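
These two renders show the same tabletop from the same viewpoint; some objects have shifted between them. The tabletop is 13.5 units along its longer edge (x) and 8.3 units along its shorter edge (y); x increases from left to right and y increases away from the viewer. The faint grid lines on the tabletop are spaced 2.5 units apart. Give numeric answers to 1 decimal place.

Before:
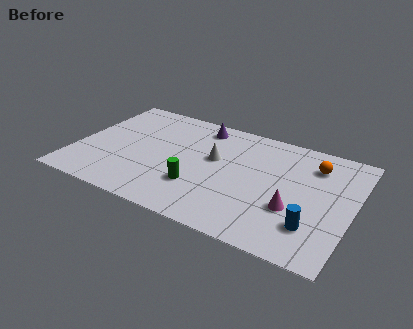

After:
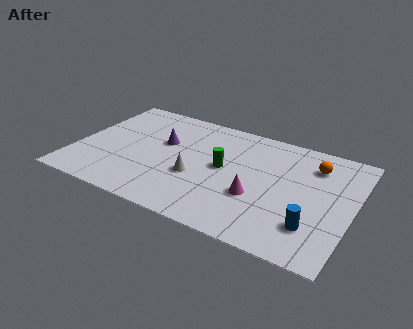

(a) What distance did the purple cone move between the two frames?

2.6

The purple cone was near (5.7, 7.1) before and (4.1, 5.1) after, so it travelled √(1.6² + 2.0²) ≈ 2.6 units.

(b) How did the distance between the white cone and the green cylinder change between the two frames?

-0.8

The distance was about 2.5 in the first image and 1.7 in the second, so they moved 0.8 units closer together.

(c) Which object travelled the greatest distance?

the purple cone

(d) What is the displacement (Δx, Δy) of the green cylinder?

(1.0, 1.9)

The green cylinder started near (6.2, 2.5) and ended near (7.2, 4.4).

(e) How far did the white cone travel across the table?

1.8

From (6.7, 4.9) to (6.0, 3.2), the white cone covered √(0.7² + 1.7²) ≈ 1.8 units.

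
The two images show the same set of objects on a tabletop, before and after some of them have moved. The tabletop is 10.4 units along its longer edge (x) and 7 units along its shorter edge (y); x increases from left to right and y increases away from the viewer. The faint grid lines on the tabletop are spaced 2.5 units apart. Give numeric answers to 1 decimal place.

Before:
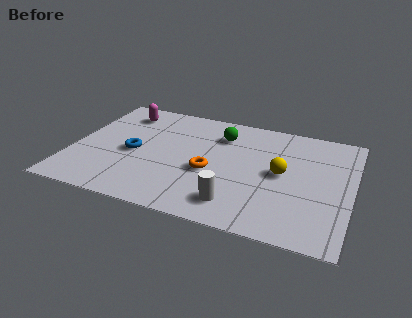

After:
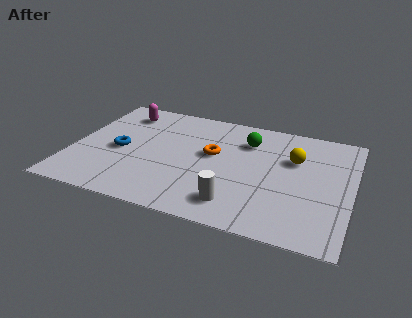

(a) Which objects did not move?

the white cylinder and the magenta capsule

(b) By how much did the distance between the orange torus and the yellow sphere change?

+0.4

The distance was about 2.7 in the first image and 3.1 in the second, so they moved 0.4 units further apart.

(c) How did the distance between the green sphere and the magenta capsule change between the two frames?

+1.0

Before: roughly 3.8 units apart; after: 4.8. That's 1.0 units further apart.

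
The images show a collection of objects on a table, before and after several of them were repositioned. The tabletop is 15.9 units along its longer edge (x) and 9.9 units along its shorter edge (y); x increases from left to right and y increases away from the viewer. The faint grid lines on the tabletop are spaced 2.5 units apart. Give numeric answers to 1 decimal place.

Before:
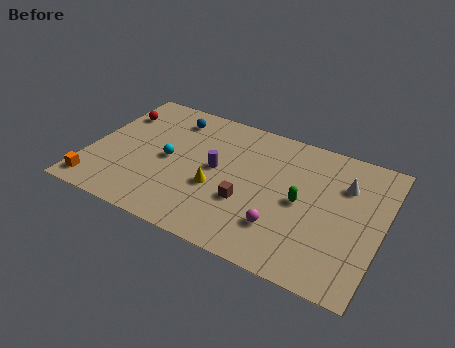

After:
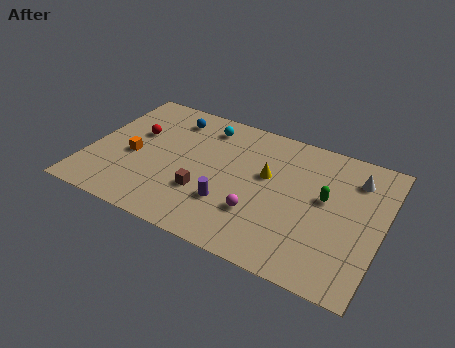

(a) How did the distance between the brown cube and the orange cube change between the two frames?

-4.1

Before: roughly 8.3 units apart; after: 4.2. That's 4.1 units closer together.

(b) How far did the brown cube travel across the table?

2.3

The brown cube was near (8.8, 3.5) before and (6.5, 3.2) after, so it travelled √(2.3² + 0.3²) ≈ 2.3 units.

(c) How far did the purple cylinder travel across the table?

2.4

The purple cylinder moved from about (6.9, 5.2) to (7.9, 3.0), a distance of √(1.0² + 2.2²) ≈ 2.4.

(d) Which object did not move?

the blue sphere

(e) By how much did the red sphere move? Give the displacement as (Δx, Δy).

(1.3, -1.2)

From the two frames, the red sphere sits at roughly (1.0, 7.3) before and (2.3, 6.1) after.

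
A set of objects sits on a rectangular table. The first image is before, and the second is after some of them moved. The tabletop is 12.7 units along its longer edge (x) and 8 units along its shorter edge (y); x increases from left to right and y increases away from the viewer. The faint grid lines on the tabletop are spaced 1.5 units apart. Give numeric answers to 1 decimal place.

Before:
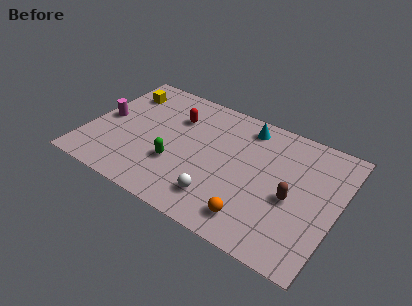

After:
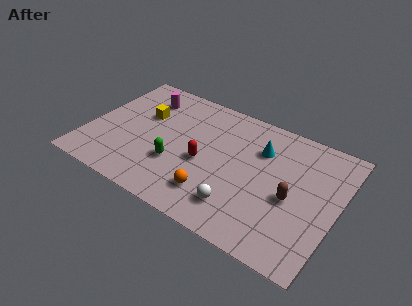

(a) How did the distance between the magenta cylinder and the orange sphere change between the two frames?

-2.2

The distance was about 8.5 in the first image and 6.3 in the second, so they moved 2.2 units closer together.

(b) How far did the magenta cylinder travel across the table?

2.8

The magenta cylinder moved from about (0.8, 4.0) to (2.4, 6.3), a distance of √(1.6² + 2.3²) ≈ 2.8.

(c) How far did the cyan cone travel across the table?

1.4

The cyan cone was near (7.7, 6.8) before and (8.6, 5.7) after, so it travelled √(0.9² + 1.1²) ≈ 1.4 units.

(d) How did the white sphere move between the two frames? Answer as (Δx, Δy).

(1.0, 0.0)

The white sphere started near (7.1, 1.7) and ended near (8.1, 1.7).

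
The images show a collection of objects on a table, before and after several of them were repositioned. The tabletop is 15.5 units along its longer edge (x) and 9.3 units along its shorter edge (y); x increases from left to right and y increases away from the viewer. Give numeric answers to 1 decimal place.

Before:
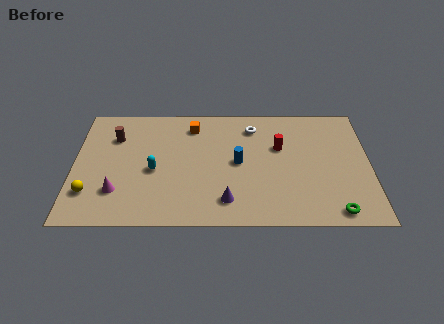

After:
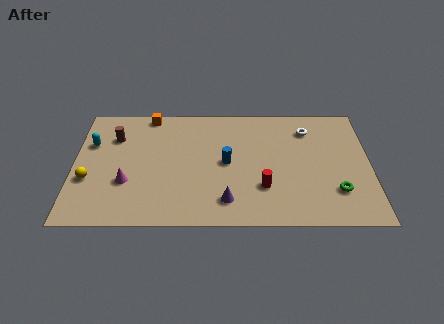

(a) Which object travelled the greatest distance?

the cyan capsule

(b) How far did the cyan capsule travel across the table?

3.9

The cyan capsule moved from about (4.2, 4.1) to (0.9, 6.2), a distance of √(3.3² + 2.1²) ≈ 3.9.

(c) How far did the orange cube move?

2.5

From (6.2, 7.6) to (3.9, 8.5), the orange cube covered √(2.3² + 0.9²) ≈ 2.5 units.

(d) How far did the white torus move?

2.9

From (9.4, 7.5) to (12.3, 7.3), the white torus covered √(2.9² + 0.2²) ≈ 2.9 units.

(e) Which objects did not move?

the purple cone and the brown cylinder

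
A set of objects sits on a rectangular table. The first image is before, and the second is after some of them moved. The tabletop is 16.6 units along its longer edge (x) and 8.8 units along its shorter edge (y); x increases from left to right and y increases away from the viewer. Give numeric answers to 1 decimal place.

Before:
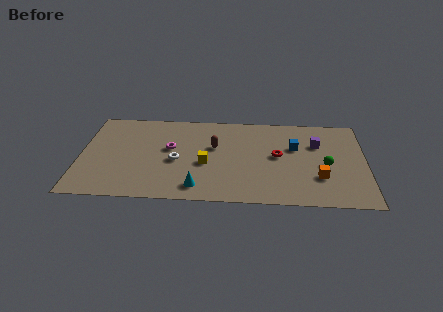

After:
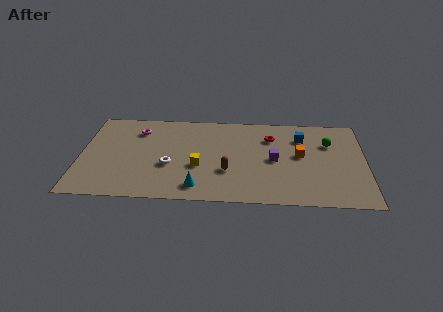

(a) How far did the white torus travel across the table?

0.6

The white torus moved from about (5.6, 3.9) to (5.2, 3.4), a distance of √(0.4² + 0.5²) ≈ 0.6.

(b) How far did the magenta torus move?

2.5

The magenta torus moved from about (5.2, 5.1) to (3.3, 6.8), a distance of √(1.9² + 1.7²) ≈ 2.5.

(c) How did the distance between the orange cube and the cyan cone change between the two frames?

-0.3

The distance was about 7.1 in the first image and 6.8 in the second, so they moved 0.3 units closer together.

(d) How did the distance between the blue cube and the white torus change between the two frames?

+1.2

They were about 7.1 units apart before and 8.3 after — 1.2 units further apart.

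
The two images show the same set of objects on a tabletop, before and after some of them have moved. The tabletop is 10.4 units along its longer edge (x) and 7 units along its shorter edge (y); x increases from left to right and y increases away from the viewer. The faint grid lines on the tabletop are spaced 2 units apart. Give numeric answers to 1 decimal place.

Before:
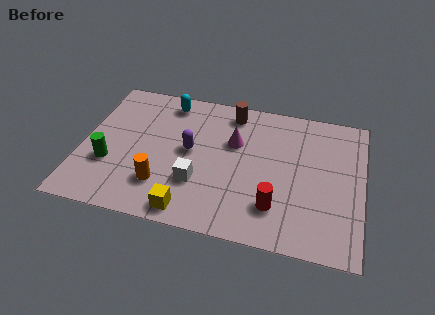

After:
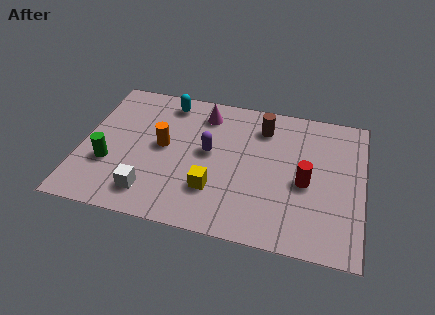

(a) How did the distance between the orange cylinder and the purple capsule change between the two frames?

-0.4

The distance was about 2.1 in the first image and 1.7 in the second, so they moved 0.4 units closer together.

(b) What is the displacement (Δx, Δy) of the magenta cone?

(-1.2, 1.2)

The magenta cone was at about (5.6, 4.5) and moved to about (4.4, 5.7).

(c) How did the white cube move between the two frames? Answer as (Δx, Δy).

(-1.7, -0.9)

From the two frames, the white cube sits at roughly (4.4, 2.2) before and (2.7, 1.3) after.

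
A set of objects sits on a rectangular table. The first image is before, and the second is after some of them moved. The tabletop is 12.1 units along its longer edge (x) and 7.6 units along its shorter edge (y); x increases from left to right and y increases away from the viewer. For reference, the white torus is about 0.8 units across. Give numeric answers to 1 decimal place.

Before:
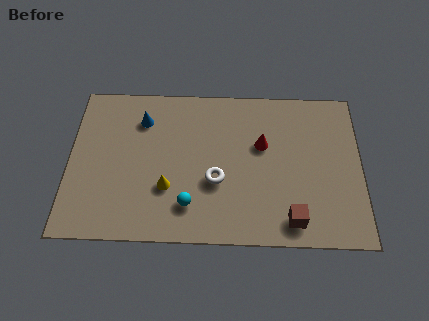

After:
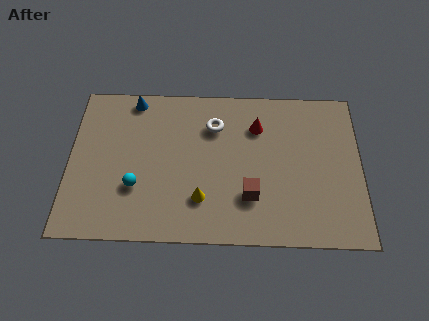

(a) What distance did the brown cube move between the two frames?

2.0

The brown cube moved from about (9.2, 1.1) to (7.5, 2.2), a distance of √(1.7² + 1.1²) ≈ 2.0.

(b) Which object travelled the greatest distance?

the white torus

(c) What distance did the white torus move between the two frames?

2.7

From (6.1, 2.9) to (6.0, 5.6), the white torus covered √(0.1² + 2.7²) ≈ 2.7 units.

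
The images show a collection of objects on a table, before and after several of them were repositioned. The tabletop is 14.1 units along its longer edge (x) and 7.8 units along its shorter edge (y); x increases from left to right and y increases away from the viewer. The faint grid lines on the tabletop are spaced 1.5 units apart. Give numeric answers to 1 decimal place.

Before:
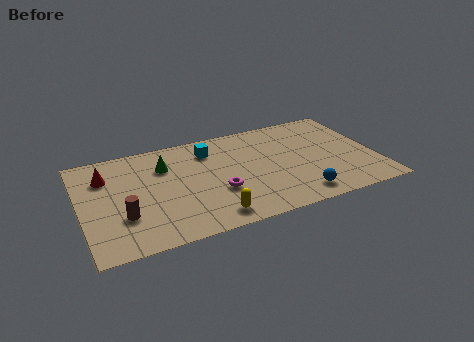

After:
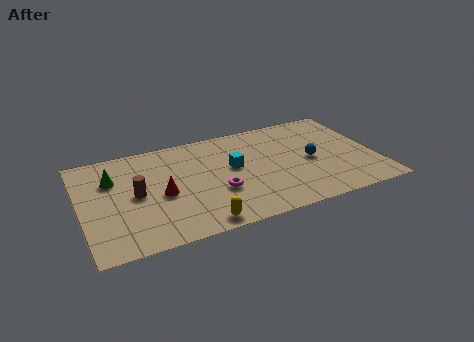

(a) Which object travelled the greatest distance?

the red cone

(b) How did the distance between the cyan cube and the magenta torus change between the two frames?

-1.5

They were about 3.3 units apart before and 1.8 after — 1.5 units closer together.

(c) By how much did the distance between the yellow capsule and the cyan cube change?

-0.9

Before: roughly 5.0 units apart; after: 4.1. That's 0.9 units closer together.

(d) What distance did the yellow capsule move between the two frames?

0.7

The yellow capsule was near (5.9, 1.1) before and (5.3, 0.8) after, so it travelled √(0.6² + 0.3²) ≈ 0.7 units.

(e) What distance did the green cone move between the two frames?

2.5

From (4.1, 5.6) to (1.6, 5.4), the green cone covered √(2.5² + 0.2²) ≈ 2.5 units.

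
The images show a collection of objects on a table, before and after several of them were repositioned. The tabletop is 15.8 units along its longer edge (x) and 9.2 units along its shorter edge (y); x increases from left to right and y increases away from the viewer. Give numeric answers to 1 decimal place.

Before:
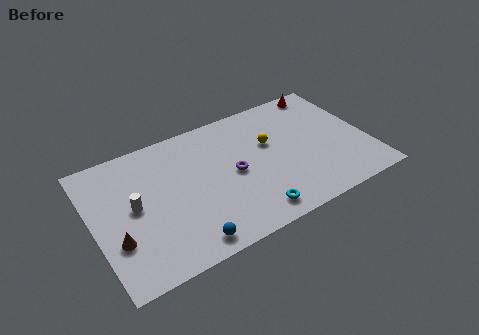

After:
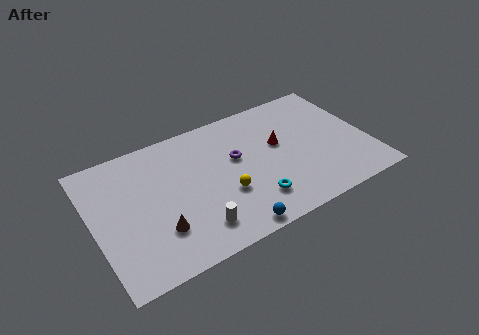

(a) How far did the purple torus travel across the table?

1.0

The purple torus was near (8.0, 4.5) before and (8.3, 5.5) after, so it travelled √(0.3² + 1.0²) ≈ 1.0 units.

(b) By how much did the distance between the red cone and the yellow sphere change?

-0.4

They were about 4.5 units apart before and 4.1 after — 0.4 units closer together.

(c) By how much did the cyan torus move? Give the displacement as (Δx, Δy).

(0.2, 0.8)

The cyan torus started near (8.6, 1.3) and ended near (8.8, 2.1).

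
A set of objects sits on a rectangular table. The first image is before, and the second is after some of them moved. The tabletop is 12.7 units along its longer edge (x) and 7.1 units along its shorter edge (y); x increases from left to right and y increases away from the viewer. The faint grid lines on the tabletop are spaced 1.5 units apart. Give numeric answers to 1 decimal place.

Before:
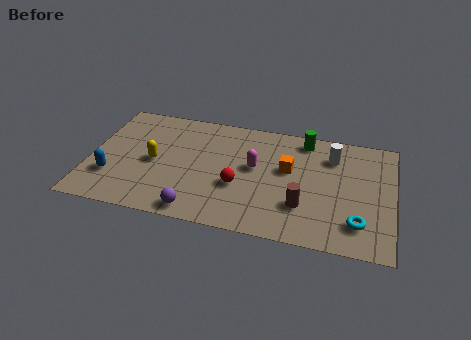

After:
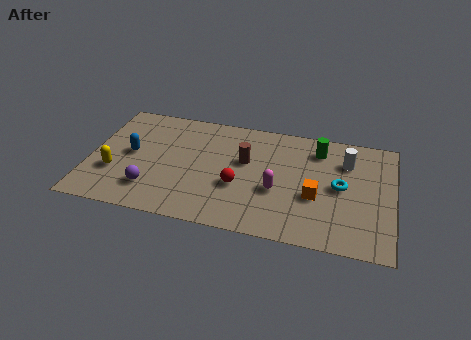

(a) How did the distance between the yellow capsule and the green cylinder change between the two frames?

+2.2

They were about 6.8 units apart before and 9.0 after — 2.2 units further apart.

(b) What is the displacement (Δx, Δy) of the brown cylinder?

(-2.5, 2.2)

The brown cylinder started near (9.0, 2.1) and ended near (6.5, 4.3).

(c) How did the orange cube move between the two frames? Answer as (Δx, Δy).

(1.2, -1.4)

The orange cube started near (8.3, 4.2) and ended near (9.5, 2.8).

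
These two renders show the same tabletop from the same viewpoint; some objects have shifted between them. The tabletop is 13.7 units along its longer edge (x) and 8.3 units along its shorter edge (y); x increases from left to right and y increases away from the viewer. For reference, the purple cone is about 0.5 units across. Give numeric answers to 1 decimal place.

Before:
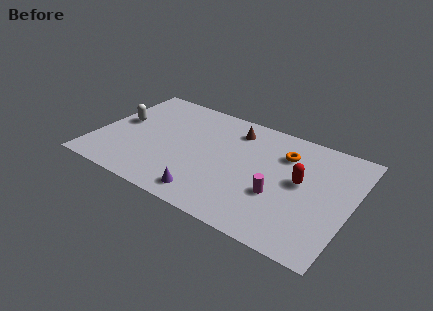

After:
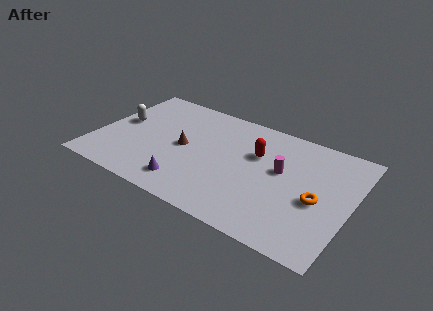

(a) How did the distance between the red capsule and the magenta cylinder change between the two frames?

-0.3

Before: roughly 1.8 units apart; after: 1.5. That's 0.3 units closer together.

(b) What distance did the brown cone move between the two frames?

3.5

The brown cone moved from about (7.1, 6.7) to (4.7, 4.1), a distance of √(2.4² + 2.6²) ≈ 3.5.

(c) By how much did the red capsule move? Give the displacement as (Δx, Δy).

(-2.5, 0.9)

The red capsule was at about (11.0, 4.5) and moved to about (8.5, 5.4).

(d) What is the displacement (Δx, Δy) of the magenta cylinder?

(-0.1, 1.8)

From the two frames, the magenta cylinder sits at roughly (10.0, 3.0) before and (9.9, 4.8) after.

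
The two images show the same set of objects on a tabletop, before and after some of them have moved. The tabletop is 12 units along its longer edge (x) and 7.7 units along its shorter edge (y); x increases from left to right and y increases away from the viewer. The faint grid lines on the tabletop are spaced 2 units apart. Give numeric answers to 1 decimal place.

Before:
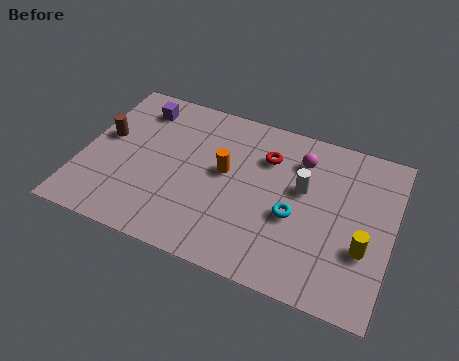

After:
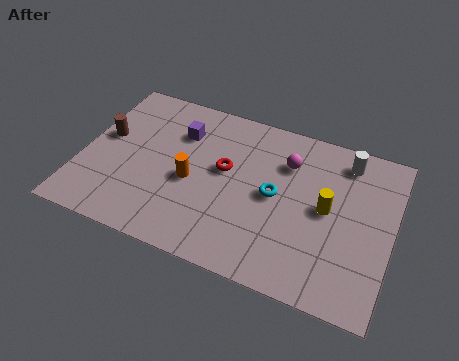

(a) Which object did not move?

the brown cylinder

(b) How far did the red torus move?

1.9

The red torus was near (7.0, 5.6) before and (5.5, 4.4) after, so it travelled √(1.5² + 1.2²) ≈ 1.9 units.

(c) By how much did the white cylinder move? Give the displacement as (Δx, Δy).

(1.5, 1.9)

The white cylinder started near (8.5, 4.6) and ended near (10.0, 6.5).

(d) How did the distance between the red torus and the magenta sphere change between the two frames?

+1.3

The distance was about 1.3 in the first image and 2.6 in the second, so they moved 1.3 units further apart.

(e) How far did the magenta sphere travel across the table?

0.6

The magenta sphere was near (8.3, 5.9) before and (7.8, 5.6) after, so it travelled √(0.5² + 0.3²) ≈ 0.6 units.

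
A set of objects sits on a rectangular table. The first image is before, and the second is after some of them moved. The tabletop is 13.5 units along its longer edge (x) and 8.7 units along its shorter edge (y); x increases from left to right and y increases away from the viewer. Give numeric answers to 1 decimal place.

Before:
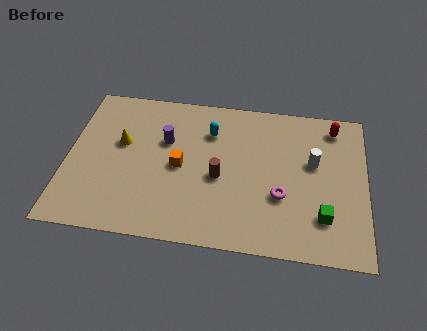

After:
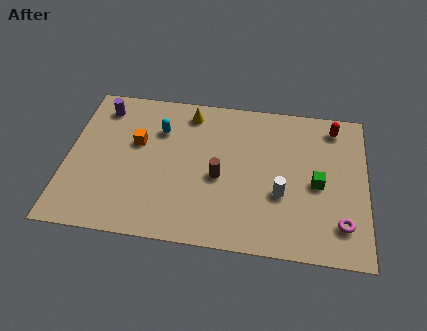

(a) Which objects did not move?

the brown cylinder and the red capsule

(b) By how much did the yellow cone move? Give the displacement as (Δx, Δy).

(3.0, 2.2)

The yellow cone was at about (2.4, 5.2) and moved to about (5.4, 7.4).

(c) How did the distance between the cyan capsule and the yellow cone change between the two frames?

-2.4

Before: roughly 4.2 units apart; after: 1.8. That's 2.4 units closer together.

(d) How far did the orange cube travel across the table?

2.3

The orange cube was near (5.1, 4.2) before and (3.1, 5.3) after, so it travelled √(2.0² + 1.1²) ≈ 2.3 units.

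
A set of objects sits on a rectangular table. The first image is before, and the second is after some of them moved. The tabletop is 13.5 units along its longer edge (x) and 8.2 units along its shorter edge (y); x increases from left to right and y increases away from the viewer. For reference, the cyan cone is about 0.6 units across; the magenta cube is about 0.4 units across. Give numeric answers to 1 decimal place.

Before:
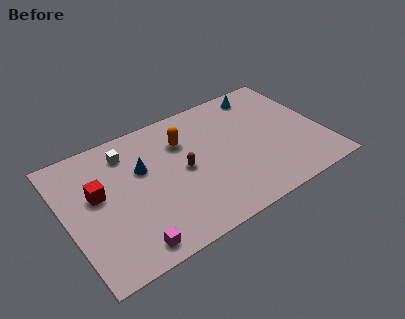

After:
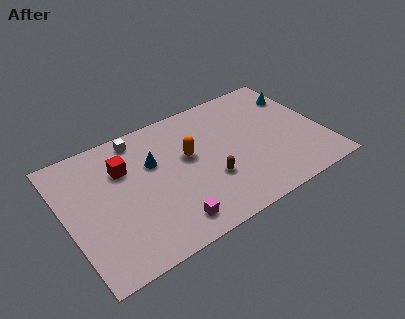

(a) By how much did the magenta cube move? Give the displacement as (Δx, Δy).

(2.1, 0.3)

The magenta cube started near (2.8, 1.0) and ended near (4.9, 1.3).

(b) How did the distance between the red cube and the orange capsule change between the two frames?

-1.4

Before: roughly 4.8 units apart; after: 3.4. That's 1.4 units closer together.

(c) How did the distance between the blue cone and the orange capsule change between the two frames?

-0.5

They were about 2.4 units apart before and 1.9 after — 0.5 units closer together.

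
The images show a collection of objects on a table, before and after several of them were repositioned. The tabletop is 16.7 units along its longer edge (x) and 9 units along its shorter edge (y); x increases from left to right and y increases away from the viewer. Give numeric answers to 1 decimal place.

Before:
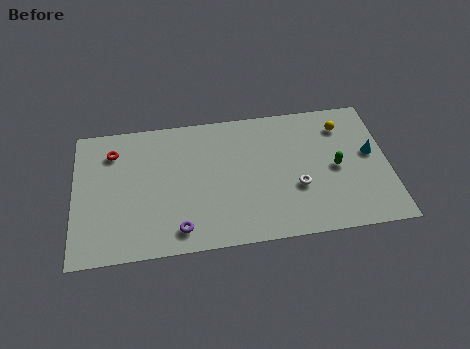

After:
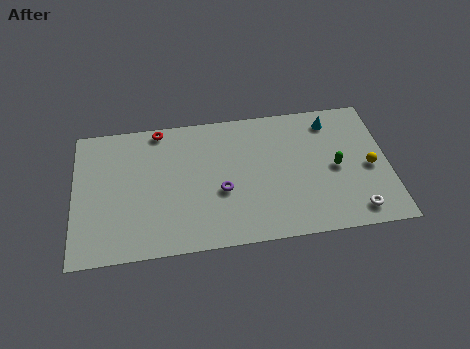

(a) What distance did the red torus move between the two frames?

2.8

The red torus was near (2.1, 7.0) before and (4.6, 8.2) after, so it travelled √(2.5² + 1.2²) ≈ 2.8 units.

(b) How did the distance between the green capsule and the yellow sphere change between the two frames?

-1.0

They were about 2.8 units apart before and 1.8 after — 1.0 units closer together.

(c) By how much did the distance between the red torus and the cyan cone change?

-4.6

Before: roughly 13.8 units apart; after: 9.2. That's 4.6 units closer together.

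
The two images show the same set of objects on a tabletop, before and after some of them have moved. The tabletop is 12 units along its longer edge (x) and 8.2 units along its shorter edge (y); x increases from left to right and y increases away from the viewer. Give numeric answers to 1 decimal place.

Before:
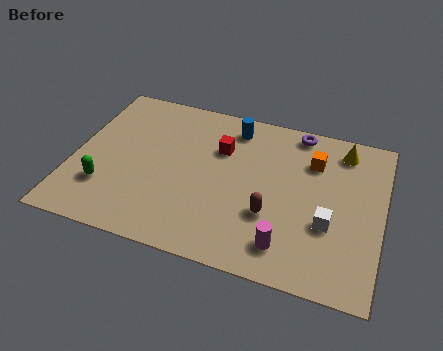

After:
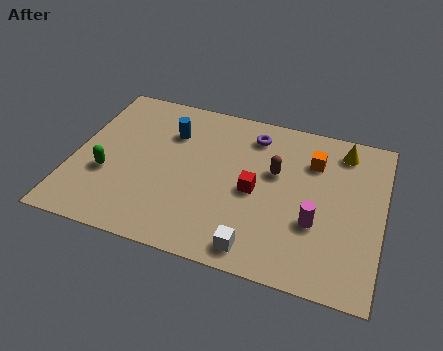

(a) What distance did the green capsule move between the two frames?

0.7

The green capsule moved from about (1.4, 2.3) to (1.4, 3.0), a distance of √(0.0² + 0.7²) ≈ 0.7.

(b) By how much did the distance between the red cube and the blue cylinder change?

+2.7

Before: roughly 1.4 units apart; after: 4.1. That's 2.7 units further apart.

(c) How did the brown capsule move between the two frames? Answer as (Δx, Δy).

(0.0, 2.2)

The brown capsule was at about (7.8, 2.8) and moved to about (7.8, 5.0).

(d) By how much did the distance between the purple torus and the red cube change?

-0.5

Before: roughly 3.4 units apart; after: 2.9. That's 0.5 units closer together.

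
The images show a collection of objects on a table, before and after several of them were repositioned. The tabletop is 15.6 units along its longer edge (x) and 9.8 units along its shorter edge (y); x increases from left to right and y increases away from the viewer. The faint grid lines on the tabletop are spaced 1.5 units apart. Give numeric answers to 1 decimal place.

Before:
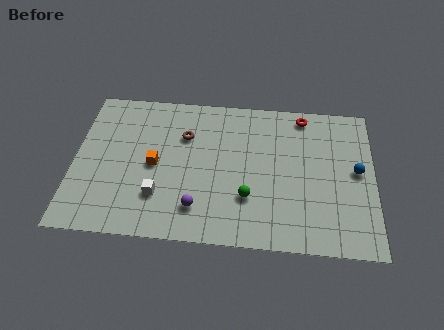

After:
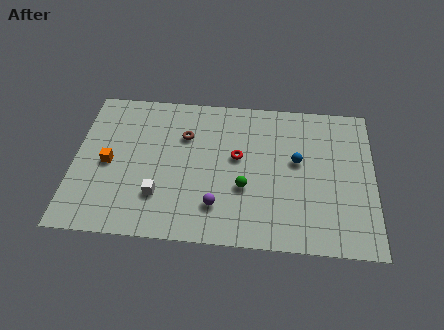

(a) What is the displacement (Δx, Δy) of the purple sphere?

(1.0, 0.2)

From the two frames, the purple sphere sits at roughly (6.5, 2.1) before and (7.5, 2.3) after.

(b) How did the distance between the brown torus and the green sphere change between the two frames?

-0.6

They were about 5.1 units apart before and 4.5 after — 0.6 units closer together.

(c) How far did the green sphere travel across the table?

0.6

The green sphere moved from about (9.1, 3.0) to (8.9, 3.6), a distance of √(0.2² + 0.6²) ≈ 0.6.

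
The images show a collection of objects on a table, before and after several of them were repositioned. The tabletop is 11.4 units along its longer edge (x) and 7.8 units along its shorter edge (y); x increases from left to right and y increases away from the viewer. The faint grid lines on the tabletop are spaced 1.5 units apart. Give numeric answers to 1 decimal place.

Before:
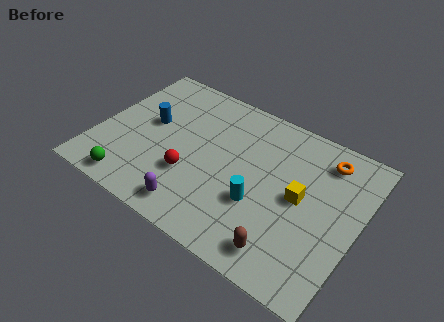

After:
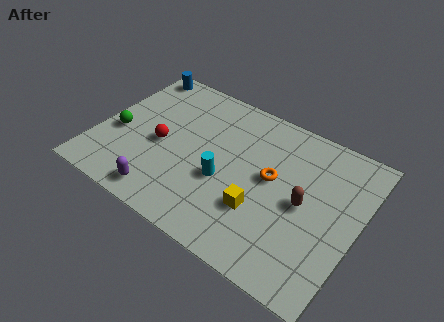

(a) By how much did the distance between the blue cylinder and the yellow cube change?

+1.1

They were about 6.8 units apart before and 7.9 after — 1.1 units further apart.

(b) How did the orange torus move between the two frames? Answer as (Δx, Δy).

(-2.0, -2.1)

From the two frames, the orange torus sits at roughly (9.6, 6.4) before and (7.6, 4.3) after.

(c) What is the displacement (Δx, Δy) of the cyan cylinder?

(-1.6, 0.3)

The cyan cylinder was at about (7.3, 2.8) and moved to about (5.7, 3.1).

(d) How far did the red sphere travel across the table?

1.7

The red sphere was near (4.3, 2.6) before and (2.8, 3.5) after, so it travelled √(1.5² + 0.9²) ≈ 1.7 units.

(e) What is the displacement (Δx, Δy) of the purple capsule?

(-1.4, -0.1)

From the two frames, the purple capsule sits at roughly (4.8, 1.1) before and (3.4, 1.0) after.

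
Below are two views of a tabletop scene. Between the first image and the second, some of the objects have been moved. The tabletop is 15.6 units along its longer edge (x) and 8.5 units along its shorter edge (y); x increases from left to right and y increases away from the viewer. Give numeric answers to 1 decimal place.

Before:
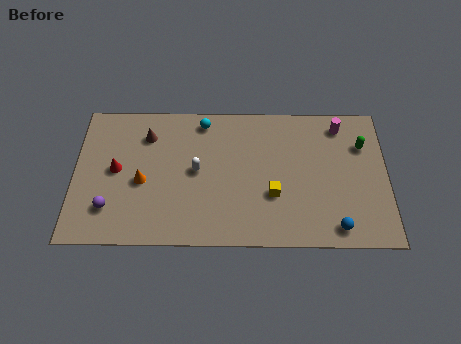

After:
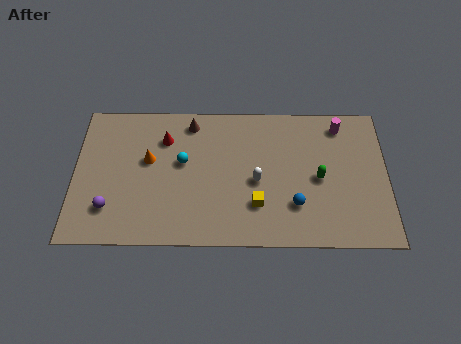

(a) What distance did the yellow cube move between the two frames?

1.0

The yellow cube moved from about (9.9, 3.0) to (9.1, 2.4), a distance of √(0.8² + 0.6²) ≈ 1.0.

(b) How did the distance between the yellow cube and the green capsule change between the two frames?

-1.9

The distance was about 5.4 in the first image and 3.5 in the second, so they moved 1.9 units closer together.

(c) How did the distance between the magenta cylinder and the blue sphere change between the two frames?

-0.8

They were about 6.1 units apart before and 5.3 after — 0.8 units closer together.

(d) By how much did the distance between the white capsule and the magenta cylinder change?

-2.3

The distance was about 7.7 in the first image and 5.4 in the second, so they moved 2.3 units closer together.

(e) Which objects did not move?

the magenta cylinder and the purple sphere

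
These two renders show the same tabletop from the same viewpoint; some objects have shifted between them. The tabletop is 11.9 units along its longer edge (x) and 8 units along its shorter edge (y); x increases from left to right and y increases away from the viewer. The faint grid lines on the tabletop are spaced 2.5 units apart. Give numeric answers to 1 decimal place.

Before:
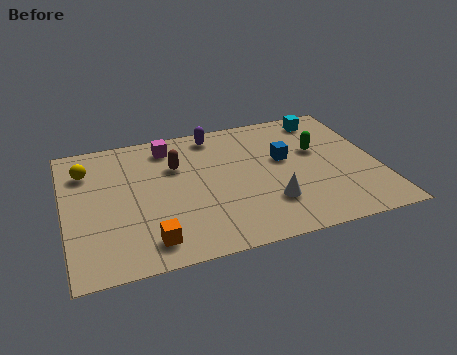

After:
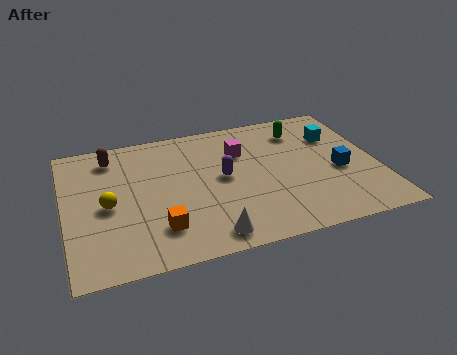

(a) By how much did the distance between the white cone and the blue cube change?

+3.1

They were about 2.6 units apart before and 5.7 after — 3.1 units further apart.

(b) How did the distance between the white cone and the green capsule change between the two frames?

+3.2

Before: roughly 3.4 units apart; after: 6.6. That's 3.2 units further apart.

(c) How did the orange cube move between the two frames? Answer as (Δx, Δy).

(0.4, 0.6)

From the two frames, the orange cube sits at roughly (3.0, 1.3) before and (3.4, 1.9) after.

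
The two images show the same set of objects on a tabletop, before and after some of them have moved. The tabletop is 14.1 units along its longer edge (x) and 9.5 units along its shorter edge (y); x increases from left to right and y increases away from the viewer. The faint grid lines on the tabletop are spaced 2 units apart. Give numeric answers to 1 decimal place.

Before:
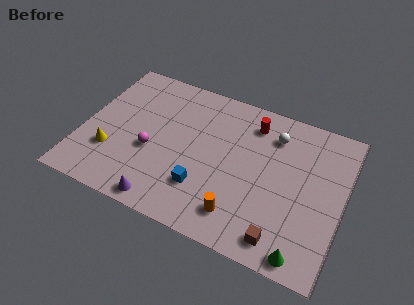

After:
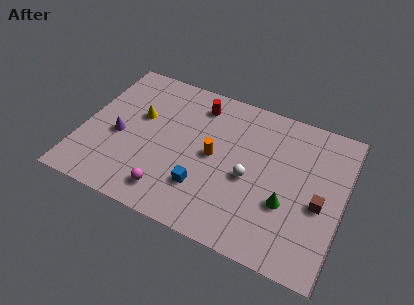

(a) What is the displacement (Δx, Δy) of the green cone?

(-1.2, 2.5)

The green cone started near (12.4, 0.9) and ended near (11.2, 3.4).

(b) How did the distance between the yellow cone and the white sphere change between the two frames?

-3.1

Before: roughly 9.5 units apart; after: 6.4. That's 3.1 units closer together.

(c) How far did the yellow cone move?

3.1

From (1.7, 2.9) to (2.9, 5.8), the yellow cone covered √(1.2² + 2.9²) ≈ 3.1 units.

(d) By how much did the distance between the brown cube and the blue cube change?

+1.7

The distance was about 4.6 in the first image and 6.3 in the second, so they moved 1.7 units further apart.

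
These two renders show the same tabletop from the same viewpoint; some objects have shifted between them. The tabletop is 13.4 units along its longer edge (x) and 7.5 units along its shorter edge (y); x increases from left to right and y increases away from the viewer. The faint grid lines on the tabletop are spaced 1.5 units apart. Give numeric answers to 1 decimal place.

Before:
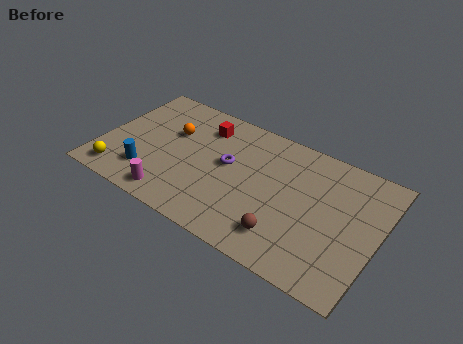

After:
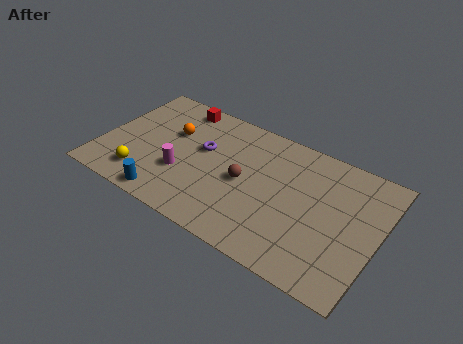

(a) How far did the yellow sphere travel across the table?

1.2

From (1.2, 1.1) to (2.3, 1.5), the yellow sphere covered √(1.1² + 0.4²) ≈ 1.2 units.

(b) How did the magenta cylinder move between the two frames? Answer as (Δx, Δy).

(0.2, 1.6)

From the two frames, the magenta cylinder sits at roughly (3.9, 1.0) before and (4.1, 2.6) after.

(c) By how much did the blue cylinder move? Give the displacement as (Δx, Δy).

(1.2, -1.0)

The blue cylinder started near (2.5, 1.8) and ended near (3.7, 0.8).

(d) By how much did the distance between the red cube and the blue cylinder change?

+1.2

They were about 4.6 units apart before and 5.8 after — 1.2 units further apart.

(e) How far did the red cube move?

1.6

The red cube moved from about (4.6, 5.9) to (3.2, 6.6), a distance of √(1.4² + 0.7²) ≈ 1.6.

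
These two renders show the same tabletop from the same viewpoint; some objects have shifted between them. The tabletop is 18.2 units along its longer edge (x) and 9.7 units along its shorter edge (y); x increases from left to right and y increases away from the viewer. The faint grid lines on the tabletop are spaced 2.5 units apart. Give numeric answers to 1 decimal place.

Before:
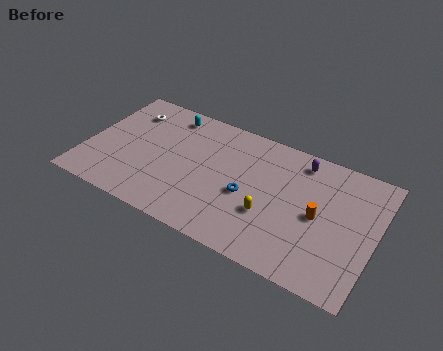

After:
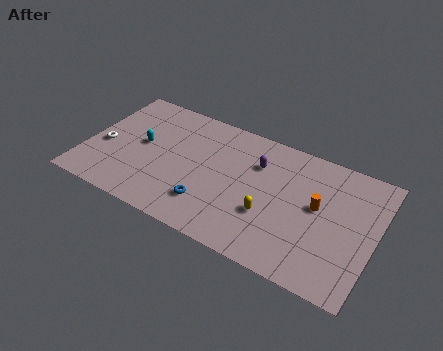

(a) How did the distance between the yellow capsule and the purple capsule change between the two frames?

-1.4

The distance was about 5.1 in the first image and 3.7 in the second, so they moved 1.4 units closer together.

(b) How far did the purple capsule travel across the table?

3.0

From (13.2, 8.3) to (10.6, 6.9), the purple capsule covered √(2.6² + 1.4²) ≈ 3.0 units.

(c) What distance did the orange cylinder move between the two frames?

0.7

From (14.7, 4.7) to (14.6, 5.4), the orange cylinder covered √(0.1² + 0.7²) ≈ 0.7 units.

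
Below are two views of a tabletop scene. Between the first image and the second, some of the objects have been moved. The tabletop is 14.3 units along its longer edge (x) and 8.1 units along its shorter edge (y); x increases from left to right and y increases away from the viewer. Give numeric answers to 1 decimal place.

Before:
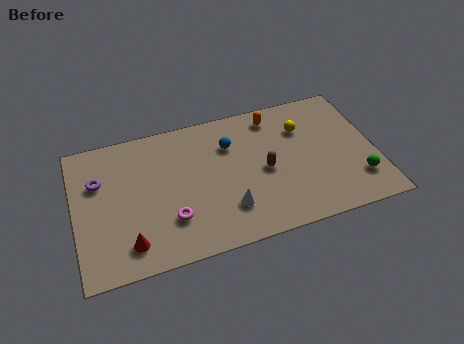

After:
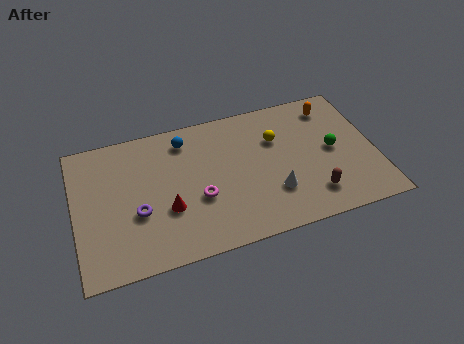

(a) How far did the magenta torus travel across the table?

1.6

The magenta torus moved from about (4.4, 2.3) to (5.8, 3.1), a distance of √(1.4² + 0.8²) ≈ 1.6.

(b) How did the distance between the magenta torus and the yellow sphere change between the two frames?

-2.9

Before: roughly 7.5 units apart; after: 4.6. That's 2.9 units closer together.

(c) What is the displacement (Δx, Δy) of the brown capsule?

(2.1, -2.1)

From the two frames, the brown capsule sits at roughly (9.0, 3.8) before and (11.1, 1.7) after.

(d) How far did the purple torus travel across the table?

2.9

The purple torus moved from about (1.2, 5.4) to (2.9, 3.1), a distance of √(1.7² + 2.3²) ≈ 2.9.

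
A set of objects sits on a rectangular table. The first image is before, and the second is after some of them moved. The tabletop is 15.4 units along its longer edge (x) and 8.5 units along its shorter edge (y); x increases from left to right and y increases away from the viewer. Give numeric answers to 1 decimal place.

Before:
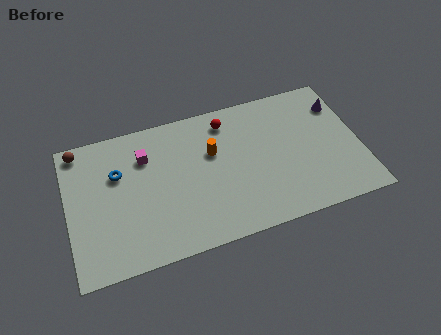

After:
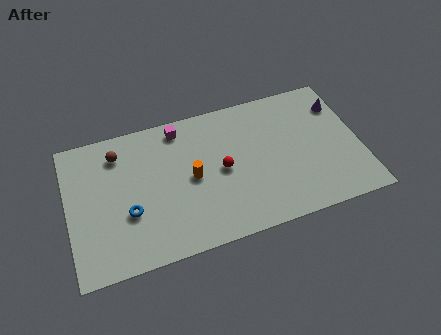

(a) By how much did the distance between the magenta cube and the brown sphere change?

-0.3

They were about 3.7 units apart before and 3.4 after — 0.3 units closer together.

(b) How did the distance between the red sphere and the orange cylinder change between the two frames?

-0.3

They were about 1.9 units apart before and 1.6 after — 0.3 units closer together.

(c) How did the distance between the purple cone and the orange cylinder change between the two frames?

+1.4

Before: roughly 7.0 units apart; after: 8.4. That's 1.4 units further apart.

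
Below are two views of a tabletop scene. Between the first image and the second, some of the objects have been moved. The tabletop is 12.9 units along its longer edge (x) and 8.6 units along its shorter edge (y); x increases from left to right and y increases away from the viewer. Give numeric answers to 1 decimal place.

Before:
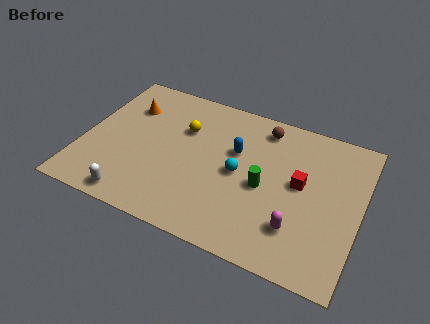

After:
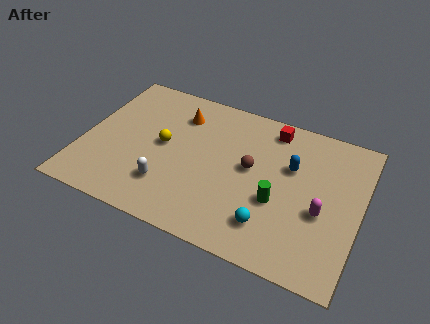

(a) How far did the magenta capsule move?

1.6

From (10.2, 2.2) to (11.2, 3.5), the magenta capsule covered √(1.0² + 1.3²) ≈ 1.6 units.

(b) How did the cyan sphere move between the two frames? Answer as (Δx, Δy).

(1.7, -2.3)

From the two frames, the cyan sphere sits at roughly (7.3, 4.2) before and (9.0, 1.9) after.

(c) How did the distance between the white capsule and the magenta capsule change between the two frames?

-0.4

They were about 7.5 units apart before and 7.1 after — 0.4 units closer together.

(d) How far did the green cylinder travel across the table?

0.9

From (8.5, 3.9) to (9.2, 3.3), the green cylinder covered √(0.7² + 0.6²) ≈ 0.9 units.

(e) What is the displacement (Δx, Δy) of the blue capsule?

(2.6, 0.1)

From the two frames, the blue capsule sits at roughly (7.0, 5.4) before and (9.6, 5.5) after.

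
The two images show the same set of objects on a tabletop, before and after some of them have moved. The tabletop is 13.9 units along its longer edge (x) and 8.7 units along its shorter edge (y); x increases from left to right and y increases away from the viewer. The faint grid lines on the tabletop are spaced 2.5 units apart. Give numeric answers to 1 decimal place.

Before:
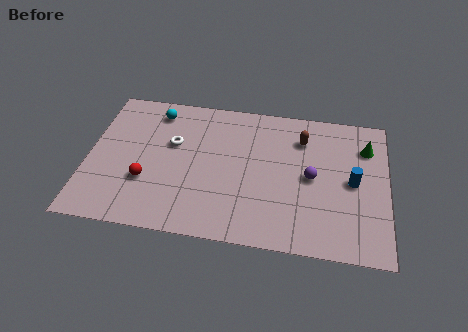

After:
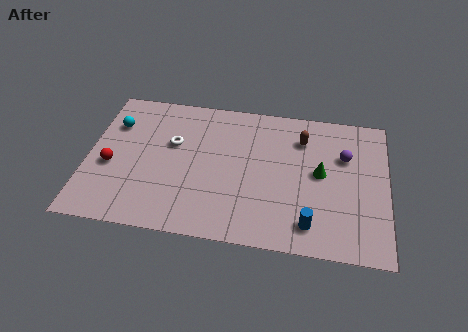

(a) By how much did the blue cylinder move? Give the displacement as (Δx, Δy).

(-1.9, -2.8)

From the two frames, the blue cylinder sits at roughly (12.3, 4.3) before and (10.4, 1.5) after.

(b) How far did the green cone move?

2.8

From (12.9, 6.5) to (10.8, 4.6), the green cone covered √(2.1² + 1.9²) ≈ 2.8 units.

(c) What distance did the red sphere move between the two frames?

1.8

The red sphere was near (2.8, 2.9) before and (1.1, 3.6) after, so it travelled √(1.7² + 0.7²) ≈ 1.8 units.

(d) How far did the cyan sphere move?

2.2

The cyan sphere was near (3.0, 7.3) before and (1.1, 6.2) after, so it travelled √(1.9² + 1.1²) ≈ 2.2 units.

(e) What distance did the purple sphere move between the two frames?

2.1

The purple sphere was near (10.4, 4.3) before and (11.9, 5.8) after, so it travelled √(1.5² + 1.5²) ≈ 2.1 units.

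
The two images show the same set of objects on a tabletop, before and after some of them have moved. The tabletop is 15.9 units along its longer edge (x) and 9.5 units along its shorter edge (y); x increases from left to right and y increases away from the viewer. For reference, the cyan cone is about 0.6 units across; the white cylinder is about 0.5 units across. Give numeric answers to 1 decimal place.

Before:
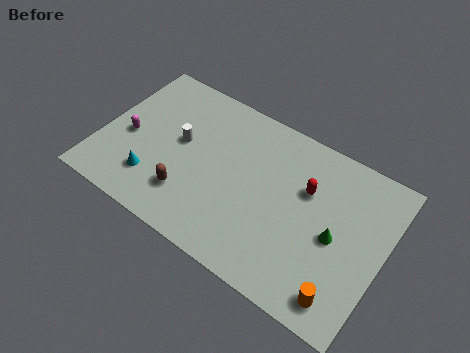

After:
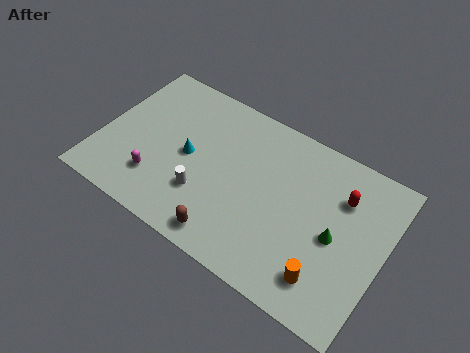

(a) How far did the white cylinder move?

3.0

From (4.3, 5.3) to (6.1, 2.9), the white cylinder covered √(1.8² + 2.4²) ≈ 3.0 units.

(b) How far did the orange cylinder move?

1.1

The orange cylinder moved from about (14.2, 1.4) to (13.2, 1.9), a distance of √(1.0² + 0.5²) ≈ 1.1.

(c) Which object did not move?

the green cone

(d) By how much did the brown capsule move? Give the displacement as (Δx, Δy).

(2.5, -1.2)

The brown capsule started near (5.3, 2.4) and ended near (7.8, 1.2).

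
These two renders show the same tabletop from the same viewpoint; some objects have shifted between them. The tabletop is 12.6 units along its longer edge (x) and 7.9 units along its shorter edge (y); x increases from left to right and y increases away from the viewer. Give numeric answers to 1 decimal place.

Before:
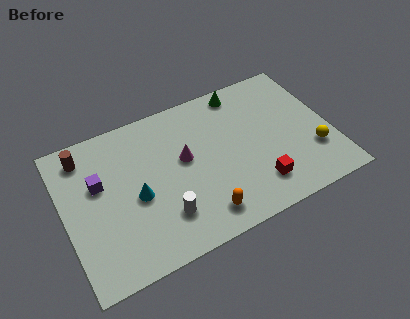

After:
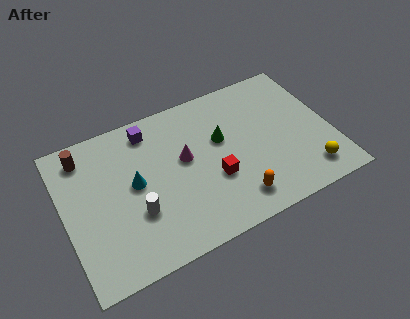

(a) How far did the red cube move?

2.2

The red cube was near (8.8, 1.7) before and (6.9, 2.9) after, so it travelled √(1.9² + 1.2²) ≈ 2.2 units.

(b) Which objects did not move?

the magenta cone and the brown cylinder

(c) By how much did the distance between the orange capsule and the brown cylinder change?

+1.1

They were about 7.2 units apart before and 8.3 after — 1.1 units further apart.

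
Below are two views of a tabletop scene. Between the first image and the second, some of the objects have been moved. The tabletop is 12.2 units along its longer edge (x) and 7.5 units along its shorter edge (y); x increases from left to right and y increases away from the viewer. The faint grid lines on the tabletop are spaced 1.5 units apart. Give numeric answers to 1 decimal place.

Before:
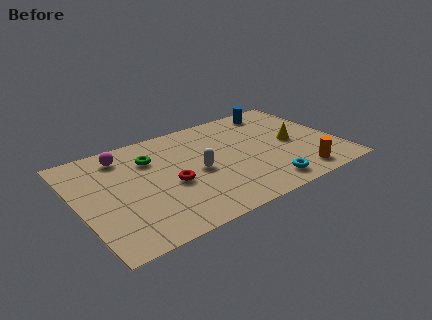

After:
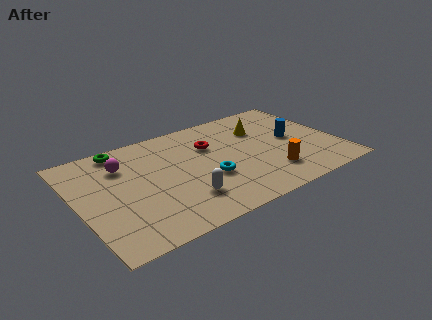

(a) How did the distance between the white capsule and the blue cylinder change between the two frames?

+0.6

The distance was about 5.3 in the first image and 5.9 in the second, so they moved 0.6 units further apart.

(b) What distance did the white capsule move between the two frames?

1.8

From (5.5, 3.5) to (4.6, 1.9), the white capsule covered √(0.9² + 1.6²) ≈ 1.8 units.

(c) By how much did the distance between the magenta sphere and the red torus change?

+0.6

Before: roughly 3.5 units apart; after: 4.1. That's 0.6 units further apart.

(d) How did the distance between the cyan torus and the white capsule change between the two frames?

-2.1

Before: roughly 3.7 units apart; after: 1.6. That's 2.1 units closer together.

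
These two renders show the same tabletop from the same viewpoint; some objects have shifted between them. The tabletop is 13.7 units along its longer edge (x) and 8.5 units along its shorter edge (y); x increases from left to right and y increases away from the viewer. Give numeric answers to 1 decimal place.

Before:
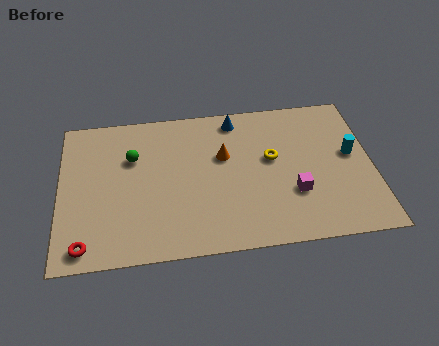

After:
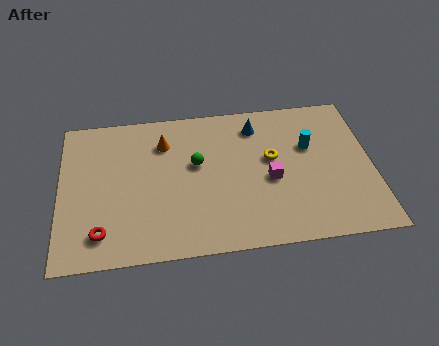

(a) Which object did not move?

the yellow torus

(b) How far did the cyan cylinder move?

1.9

The cyan cylinder was near (12.8, 4.7) before and (11.0, 5.4) after, so it travelled √(1.8² + 0.7²) ≈ 1.9 units.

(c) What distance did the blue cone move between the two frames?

1.0

The blue cone moved from about (7.8, 7.4) to (8.7, 6.9), a distance of √(0.9² + 0.5²) ≈ 1.0.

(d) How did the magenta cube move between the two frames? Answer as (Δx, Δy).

(-1.0, 0.9)

The magenta cube started near (10.2, 2.8) and ended near (9.2, 3.7).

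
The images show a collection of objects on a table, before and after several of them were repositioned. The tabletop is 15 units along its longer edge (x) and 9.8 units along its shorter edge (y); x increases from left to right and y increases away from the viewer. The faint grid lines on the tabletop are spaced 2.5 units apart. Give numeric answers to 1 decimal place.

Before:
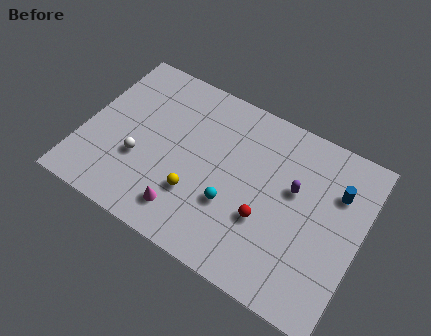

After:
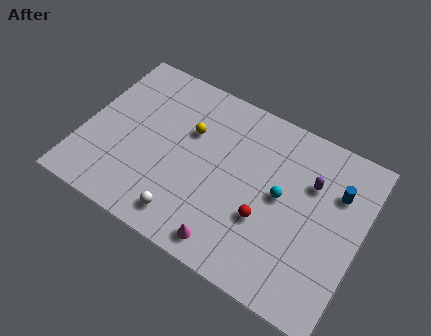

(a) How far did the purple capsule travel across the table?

1.1

From (11.3, 5.9) to (12.1, 6.7), the purple capsule covered √(0.8² + 0.8²) ≈ 1.1 units.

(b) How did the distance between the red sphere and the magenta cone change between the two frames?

-1.6

They were about 4.4 units apart before and 2.8 after — 1.6 units closer together.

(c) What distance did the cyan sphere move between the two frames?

3.0

From (8.3, 3.4) to (10.7, 5.2), the cyan sphere covered √(2.4² + 1.8²) ≈ 3.0 units.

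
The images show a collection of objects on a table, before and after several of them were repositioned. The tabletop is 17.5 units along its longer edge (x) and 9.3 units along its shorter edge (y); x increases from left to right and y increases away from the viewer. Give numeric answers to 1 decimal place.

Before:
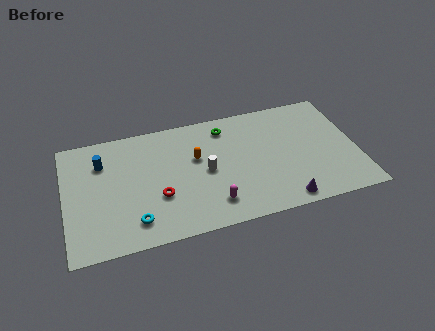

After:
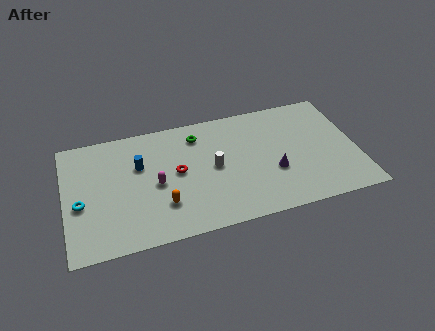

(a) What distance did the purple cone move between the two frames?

2.4

The purple cone was near (12.8, 1.0) before and (12.4, 3.4) after, so it travelled √(0.4² + 2.4²) ≈ 2.4 units.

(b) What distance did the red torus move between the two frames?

2.0

From (5.5, 3.3) to (6.7, 4.9), the red torus covered √(1.2² + 1.6²) ≈ 2.0 units.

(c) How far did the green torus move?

1.7

From (9.8, 7.7) to (8.1, 7.5), the green torus covered √(1.7² + 0.2²) ≈ 1.7 units.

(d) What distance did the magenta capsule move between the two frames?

4.0

The magenta capsule moved from about (8.6, 1.9) to (5.4, 4.3), a distance of √(3.2² + 2.4²) ≈ 4.0.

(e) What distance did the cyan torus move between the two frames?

3.7

From (4.0, 1.8) to (0.9, 3.9), the cyan torus covered √(3.1² + 2.1²) ≈ 3.7 units.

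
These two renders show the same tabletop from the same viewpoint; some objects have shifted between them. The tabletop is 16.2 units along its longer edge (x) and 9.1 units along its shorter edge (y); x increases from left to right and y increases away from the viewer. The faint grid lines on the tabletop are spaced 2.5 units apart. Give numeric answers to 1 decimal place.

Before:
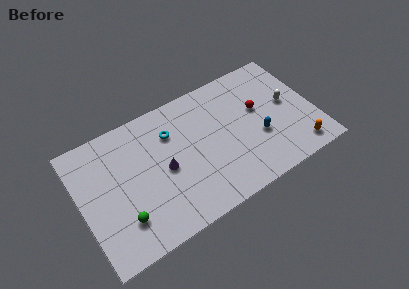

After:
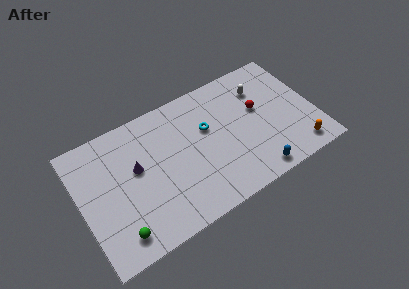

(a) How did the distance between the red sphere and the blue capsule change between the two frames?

+2.5

Before: roughly 2.0 units apart; after: 4.5. That's 2.5 units further apart.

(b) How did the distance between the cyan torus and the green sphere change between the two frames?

+2.1

They were about 5.9 units apart before and 8.0 after — 2.1 units further apart.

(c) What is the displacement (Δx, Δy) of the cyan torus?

(2.4, -0.9)

The cyan torus was at about (6.5, 6.6) and moved to about (8.9, 5.7).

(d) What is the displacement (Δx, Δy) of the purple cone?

(-1.8, 1.0)

The purple cone started near (5.7, 4.3) and ended near (3.9, 5.3).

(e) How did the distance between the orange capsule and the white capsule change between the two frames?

+2.2

Before: roughly 3.6 units apart; after: 5.8. That's 2.2 units further apart.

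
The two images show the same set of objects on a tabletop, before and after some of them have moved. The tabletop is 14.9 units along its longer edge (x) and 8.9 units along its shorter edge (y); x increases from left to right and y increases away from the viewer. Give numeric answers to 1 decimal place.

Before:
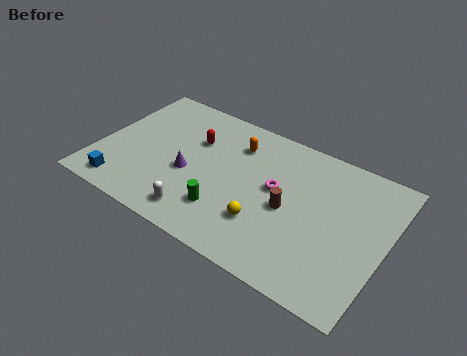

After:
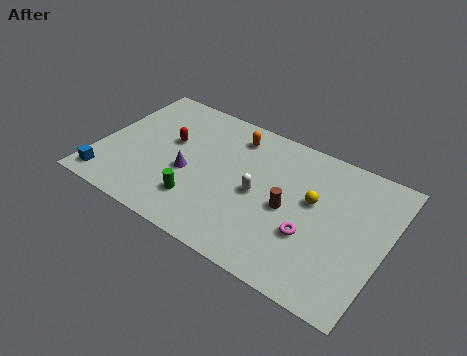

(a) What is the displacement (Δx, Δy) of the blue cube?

(-0.8, 0.0)

The blue cube started near (1.7, 1.2) and ended near (0.9, 1.2).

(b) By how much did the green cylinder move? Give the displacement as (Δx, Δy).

(-1.4, -0.1)

The green cylinder was at about (7.0, 2.3) and moved to about (5.6, 2.2).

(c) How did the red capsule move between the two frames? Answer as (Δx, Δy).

(-1.2, -0.7)

The red capsule started near (4.7, 6.0) and ended near (3.5, 5.3).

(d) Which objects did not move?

the purple cone and the brown cylinder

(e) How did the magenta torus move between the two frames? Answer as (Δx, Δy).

(2.1, -1.9)

The magenta torus was at about (9.2, 5.0) and moved to about (11.3, 3.1).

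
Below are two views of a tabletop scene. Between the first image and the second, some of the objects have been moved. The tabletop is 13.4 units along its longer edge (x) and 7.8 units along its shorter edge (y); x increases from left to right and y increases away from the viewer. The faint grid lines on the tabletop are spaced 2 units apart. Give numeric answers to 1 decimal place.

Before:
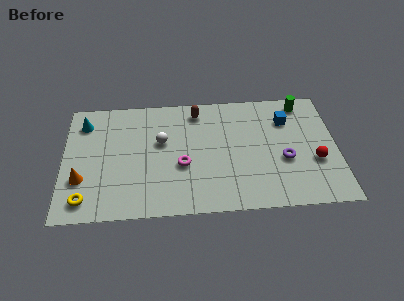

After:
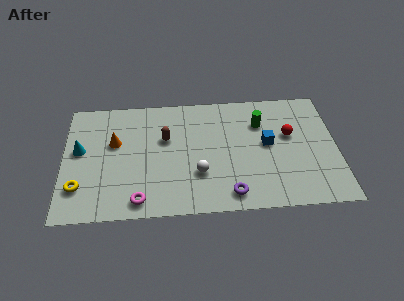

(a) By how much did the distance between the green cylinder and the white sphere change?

-2.9

They were about 7.3 units apart before and 4.4 after — 2.9 units closer together.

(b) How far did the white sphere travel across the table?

2.8

The white sphere was near (4.8, 4.7) before and (6.6, 2.5) after, so it travelled √(1.8² + 2.2²) ≈ 2.8 units.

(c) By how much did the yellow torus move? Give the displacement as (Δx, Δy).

(-0.3, 0.8)

The yellow torus started near (1.1, 1.2) and ended near (0.8, 2.0).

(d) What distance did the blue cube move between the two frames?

1.8

The blue cube was near (11.0, 5.7) before and (10.0, 4.2) after, so it travelled √(1.0² + 1.5²) ≈ 1.8 units.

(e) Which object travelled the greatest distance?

the purple torus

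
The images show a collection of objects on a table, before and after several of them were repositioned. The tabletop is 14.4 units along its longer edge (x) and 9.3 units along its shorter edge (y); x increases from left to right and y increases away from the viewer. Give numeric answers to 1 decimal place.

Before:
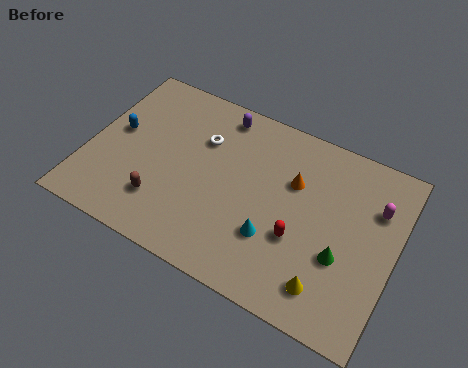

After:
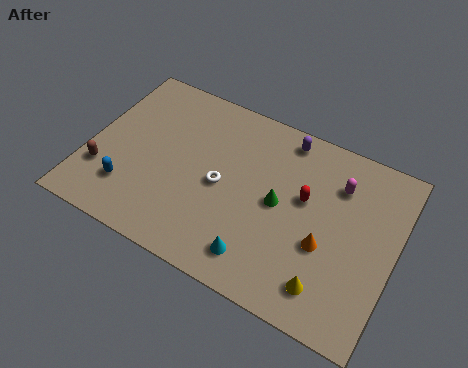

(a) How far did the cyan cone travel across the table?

1.4

The cyan cone moved from about (9.0, 2.9) to (8.5, 1.6), a distance of √(0.5² + 1.3²) ≈ 1.4.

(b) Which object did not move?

the yellow cone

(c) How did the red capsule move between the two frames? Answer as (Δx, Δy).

(0.0, 2.1)

The red capsule was at about (10.1, 3.4) and moved to about (10.1, 5.5).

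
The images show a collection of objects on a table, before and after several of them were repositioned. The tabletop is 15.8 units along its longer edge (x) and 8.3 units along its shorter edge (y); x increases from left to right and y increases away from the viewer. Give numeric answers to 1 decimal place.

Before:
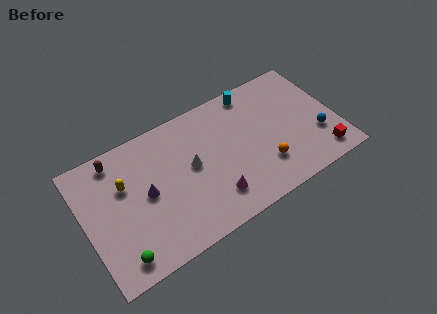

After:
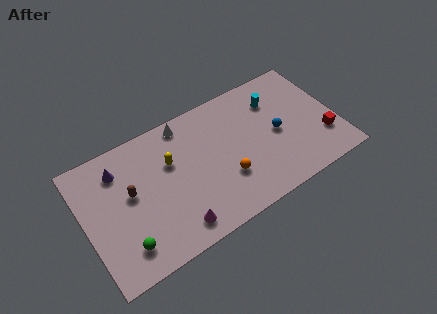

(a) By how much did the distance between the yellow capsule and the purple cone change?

+1.6

Before: roughly 1.7 units apart; after: 3.3. That's 1.6 units further apart.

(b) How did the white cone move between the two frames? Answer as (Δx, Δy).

(0.0, 2.9)

The white cone was at about (6.7, 4.5) and moved to about (6.7, 7.4).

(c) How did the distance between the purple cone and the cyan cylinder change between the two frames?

+1.9

They were about 8.0 units apart before and 9.9 after — 1.9 units further apart.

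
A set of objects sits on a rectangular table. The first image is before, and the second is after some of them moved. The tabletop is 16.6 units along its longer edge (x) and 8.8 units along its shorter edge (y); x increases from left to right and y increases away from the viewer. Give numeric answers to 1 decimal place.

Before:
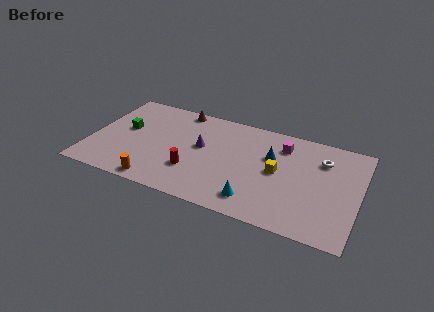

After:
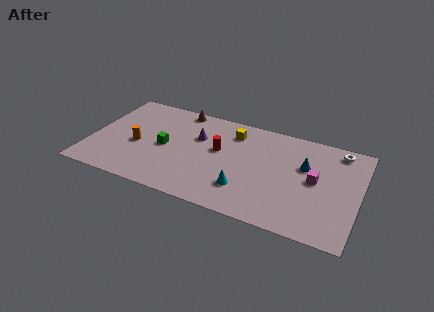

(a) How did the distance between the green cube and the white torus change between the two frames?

-1.2

The distance was about 12.3 in the first image and 11.1 in the second, so they moved 1.2 units closer together.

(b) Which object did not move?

the brown cone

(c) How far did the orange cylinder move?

3.3

From (4.5, 0.9) to (2.9, 3.8), the orange cylinder covered √(1.6² + 2.9²) ≈ 3.3 units.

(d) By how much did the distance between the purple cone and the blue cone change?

+2.3

The distance was about 4.4 in the first image and 6.7 in the second, so they moved 2.3 units further apart.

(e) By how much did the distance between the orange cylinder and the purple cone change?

-0.6

The distance was about 4.7 in the first image and 4.1 in the second, so they moved 0.6 units closer together.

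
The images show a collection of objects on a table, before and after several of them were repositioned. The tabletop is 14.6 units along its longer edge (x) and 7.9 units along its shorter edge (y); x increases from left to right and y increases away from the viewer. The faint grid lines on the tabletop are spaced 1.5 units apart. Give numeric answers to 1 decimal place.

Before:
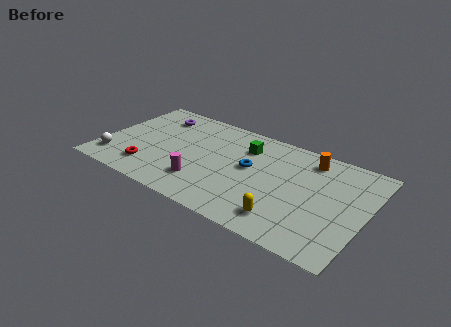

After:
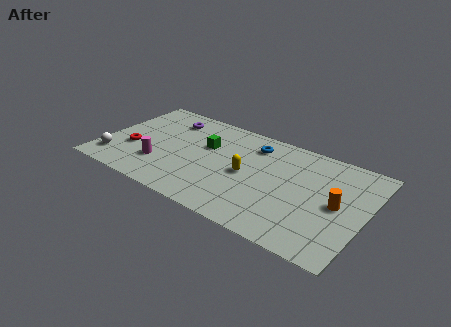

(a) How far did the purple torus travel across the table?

0.7

The purple torus moved from about (2.5, 6.3) to (3.2, 6.3), a distance of √(0.7² + 0.0²) ≈ 0.7.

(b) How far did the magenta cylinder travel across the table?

2.5

The magenta cylinder moved from about (5.9, 2.0) to (3.4, 2.3), a distance of √(2.5² + 0.3²) ≈ 2.5.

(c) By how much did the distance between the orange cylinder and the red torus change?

+1.8

The distance was about 9.6 in the first image and 11.4 in the second, so they moved 1.8 units further apart.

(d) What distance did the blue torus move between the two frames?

1.9

From (8.2, 4.4) to (8.1, 6.3), the blue torus covered √(0.1² + 1.9²) ≈ 1.9 units.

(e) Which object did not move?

the white sphere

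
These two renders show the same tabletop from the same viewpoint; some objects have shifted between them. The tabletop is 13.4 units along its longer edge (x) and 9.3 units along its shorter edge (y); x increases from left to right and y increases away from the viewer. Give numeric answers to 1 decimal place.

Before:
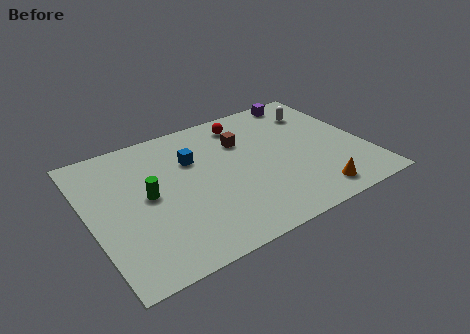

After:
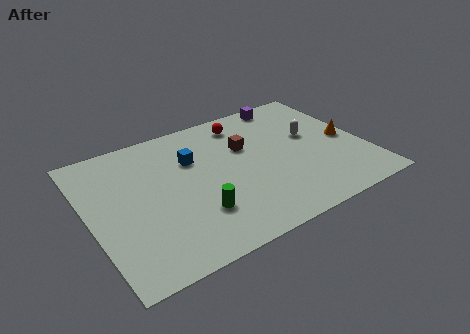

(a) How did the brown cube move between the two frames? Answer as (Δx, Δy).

(0.1, -0.5)

The brown cube was at about (7.7, 6.5) and moved to about (7.8, 6.0).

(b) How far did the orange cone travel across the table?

3.9

From (10.3, 1.3) to (12.6, 4.4), the orange cone covered √(2.3² + 3.1²) ≈ 3.9 units.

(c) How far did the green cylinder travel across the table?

3.0

The green cylinder was near (2.8, 4.8) before and (4.8, 2.6) after, so it travelled √(2.0² + 2.2²) ≈ 3.0 units.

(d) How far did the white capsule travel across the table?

1.8

From (11.6, 7.1) to (11.0, 5.4), the white capsule covered √(0.6² + 1.7²) ≈ 1.8 units.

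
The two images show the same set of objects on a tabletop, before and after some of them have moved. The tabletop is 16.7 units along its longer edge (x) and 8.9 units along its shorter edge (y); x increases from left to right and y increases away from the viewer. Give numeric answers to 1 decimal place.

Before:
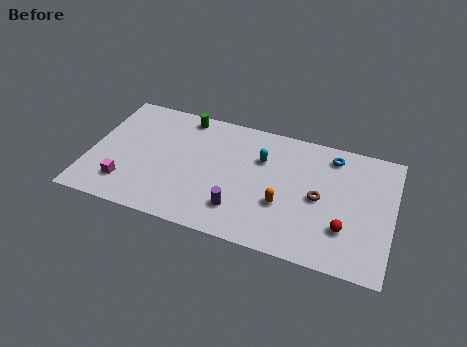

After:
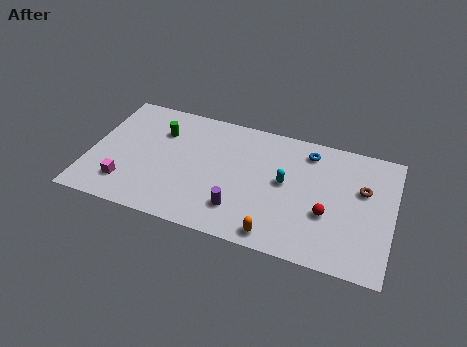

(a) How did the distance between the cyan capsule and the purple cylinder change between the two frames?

-0.6

The distance was about 4.1 in the first image and 3.5 in the second, so they moved 0.6 units closer together.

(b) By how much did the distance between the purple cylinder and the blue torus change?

-0.9

The distance was about 7.2 in the first image and 6.3 in the second, so they moved 0.9 units closer together.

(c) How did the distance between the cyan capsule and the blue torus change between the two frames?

-1.2

They were about 4.0 units apart before and 2.8 after — 1.2 units closer together.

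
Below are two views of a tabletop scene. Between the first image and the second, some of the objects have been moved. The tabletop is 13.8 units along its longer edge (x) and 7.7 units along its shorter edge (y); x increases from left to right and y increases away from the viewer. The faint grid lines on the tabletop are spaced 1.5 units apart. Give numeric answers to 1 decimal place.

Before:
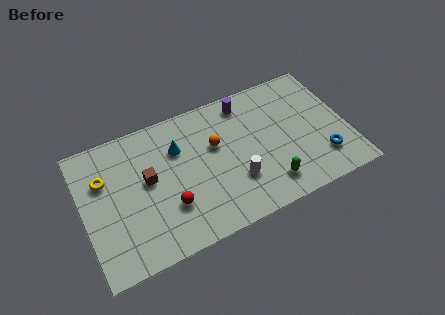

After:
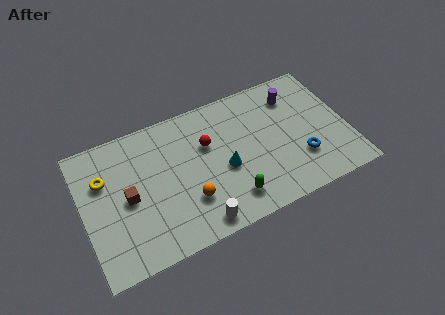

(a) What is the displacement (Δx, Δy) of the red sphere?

(2.3, 2.6)

The red sphere started near (4.3, 2.4) and ended near (6.6, 5.0).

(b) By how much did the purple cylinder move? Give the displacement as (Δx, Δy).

(2.5, -0.6)

From the two frames, the purple cylinder sits at roughly (8.8, 6.6) before and (11.3, 6.0) after.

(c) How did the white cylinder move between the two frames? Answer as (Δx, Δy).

(-2.2, -1.5)

The white cylinder was at about (7.8, 2.4) and moved to about (5.6, 0.9).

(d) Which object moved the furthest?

the red sphere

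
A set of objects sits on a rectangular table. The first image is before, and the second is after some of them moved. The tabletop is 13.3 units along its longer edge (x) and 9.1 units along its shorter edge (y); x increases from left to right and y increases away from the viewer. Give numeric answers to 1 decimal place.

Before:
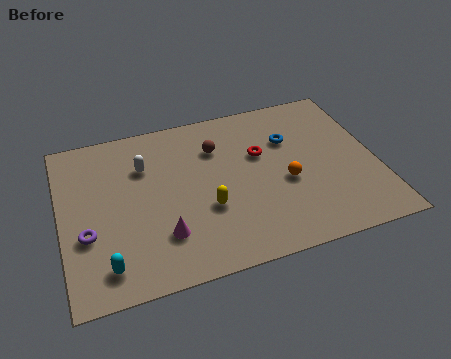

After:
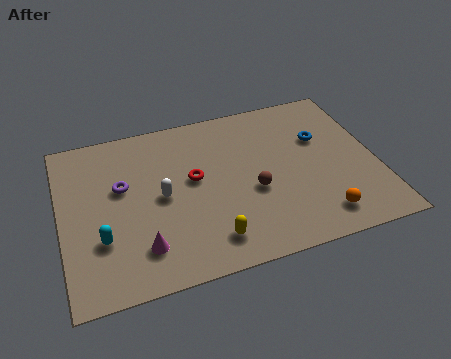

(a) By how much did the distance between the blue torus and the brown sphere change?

+0.7

The distance was about 3.1 in the first image and 3.8 in the second, so they moved 0.7 units further apart.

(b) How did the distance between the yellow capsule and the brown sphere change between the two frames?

-0.5

Before: roughly 3.4 units apart; after: 2.9. That's 0.5 units closer together.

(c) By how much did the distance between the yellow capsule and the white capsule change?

-0.5

Before: roughly 3.9 units apart; after: 3.4. That's 0.5 units closer together.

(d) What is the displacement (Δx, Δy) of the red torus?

(-2.9, -0.6)

From the two frames, the red torus sits at roughly (8.5, 5.7) before and (5.6, 5.1) after.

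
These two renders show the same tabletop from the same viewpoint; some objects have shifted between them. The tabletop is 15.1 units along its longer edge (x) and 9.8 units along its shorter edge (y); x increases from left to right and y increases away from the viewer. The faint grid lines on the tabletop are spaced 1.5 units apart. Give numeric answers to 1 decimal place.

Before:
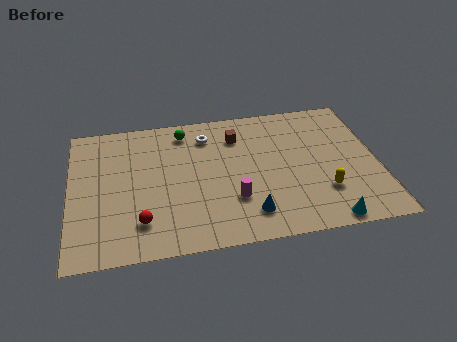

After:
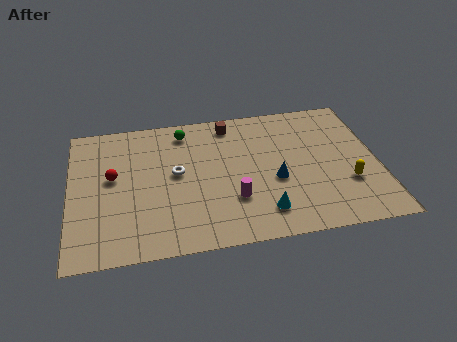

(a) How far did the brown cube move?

1.0

The brown cube was near (8.3, 7.5) before and (8.0, 8.5) after, so it travelled √(0.3² + 1.0²) ≈ 1.0 units.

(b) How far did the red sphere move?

3.5

The red sphere was near (3.4, 2.2) before and (2.1, 5.5) after, so it travelled √(1.3² + 3.3²) ≈ 3.5 units.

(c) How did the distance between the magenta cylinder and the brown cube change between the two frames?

+1.0

The distance was about 4.5 in the first image and 5.5 in the second, so they moved 1.0 units further apart.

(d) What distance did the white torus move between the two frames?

3.0

The white torus was near (6.8, 7.8) before and (5.2, 5.3) after, so it travelled √(1.6² + 2.5²) ≈ 3.0 units.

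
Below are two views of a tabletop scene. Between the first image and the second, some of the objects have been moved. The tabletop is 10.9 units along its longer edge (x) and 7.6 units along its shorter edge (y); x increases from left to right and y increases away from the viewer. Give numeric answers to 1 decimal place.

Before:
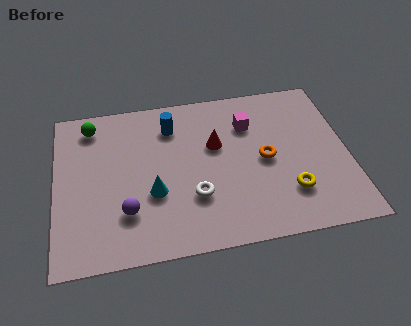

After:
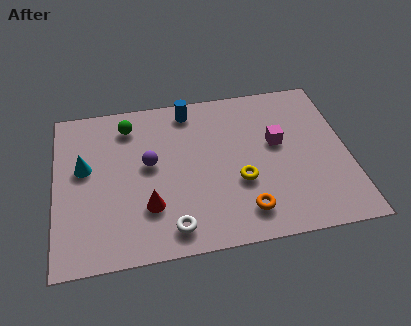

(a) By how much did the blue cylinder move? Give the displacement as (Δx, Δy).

(0.7, 0.7)

From the two frames, the blue cylinder sits at roughly (4.4, 5.9) before and (5.1, 6.6) after.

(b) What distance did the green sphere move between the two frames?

1.4

The green sphere was near (1.4, 6.4) before and (2.8, 6.2) after, so it travelled √(1.4² + 0.2²) ≈ 1.4 units.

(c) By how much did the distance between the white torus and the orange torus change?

-0.3

The distance was about 3.0 in the first image and 2.7 in the second, so they moved 0.3 units closer together.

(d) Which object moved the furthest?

the red cone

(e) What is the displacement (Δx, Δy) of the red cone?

(-2.6, -2.5)

The red cone was at about (6.0, 4.7) and moved to about (3.4, 2.2).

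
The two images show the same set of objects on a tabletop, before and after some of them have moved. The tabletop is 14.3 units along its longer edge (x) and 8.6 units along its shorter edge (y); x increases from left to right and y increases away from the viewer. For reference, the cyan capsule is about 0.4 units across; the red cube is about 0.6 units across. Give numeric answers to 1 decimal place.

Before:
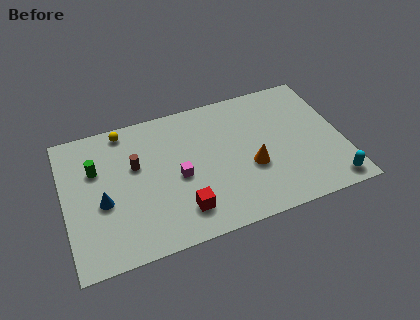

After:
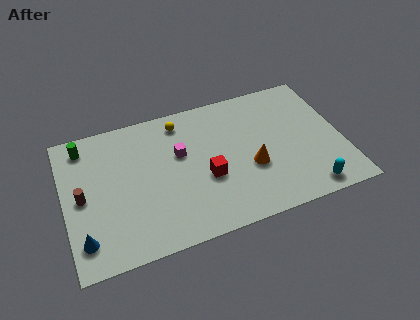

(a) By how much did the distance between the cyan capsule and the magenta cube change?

-0.6

The distance was about 8.1 in the first image and 7.5 in the second, so they moved 0.6 units closer together.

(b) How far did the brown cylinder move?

3.0

The brown cylinder was near (3.7, 5.3) before and (0.9, 4.2) after, so it travelled √(2.8² + 1.1²) ≈ 3.0 units.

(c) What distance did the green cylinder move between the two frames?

1.7

The green cylinder was near (1.7, 5.7) before and (1.2, 7.3) after, so it travelled √(0.5² + 1.6²) ≈ 1.7 units.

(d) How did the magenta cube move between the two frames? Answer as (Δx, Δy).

(0.2, 1.4)

From the two frames, the magenta cube sits at roughly (5.8, 3.9) before and (6.0, 5.3) after.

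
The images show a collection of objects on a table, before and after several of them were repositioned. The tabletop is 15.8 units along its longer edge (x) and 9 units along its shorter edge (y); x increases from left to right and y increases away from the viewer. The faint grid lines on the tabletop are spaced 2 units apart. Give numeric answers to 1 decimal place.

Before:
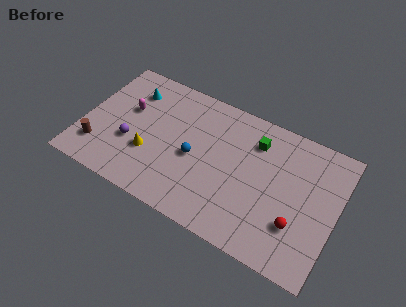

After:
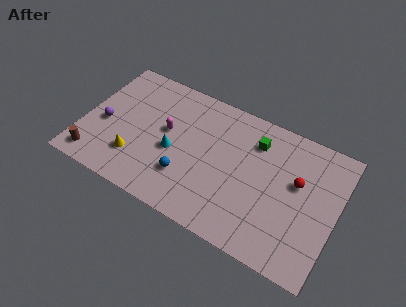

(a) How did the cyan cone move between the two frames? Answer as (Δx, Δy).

(3.1, -3.0)

The cyan cone was at about (2.6, 6.9) and moved to about (5.7, 3.9).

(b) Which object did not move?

the green cube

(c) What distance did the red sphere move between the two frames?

2.7

From (13.6, 2.7) to (13.3, 5.4), the red sphere covered √(0.3² + 2.7²) ≈ 2.7 units.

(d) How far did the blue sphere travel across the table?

1.5

The blue sphere moved from about (7.0, 4.1) to (6.7, 2.6), a distance of √(0.3² + 1.5²) ≈ 1.5.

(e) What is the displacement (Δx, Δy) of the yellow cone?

(-0.8, -0.7)

The yellow cone was at about (4.3, 3.1) and moved to about (3.5, 2.4).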